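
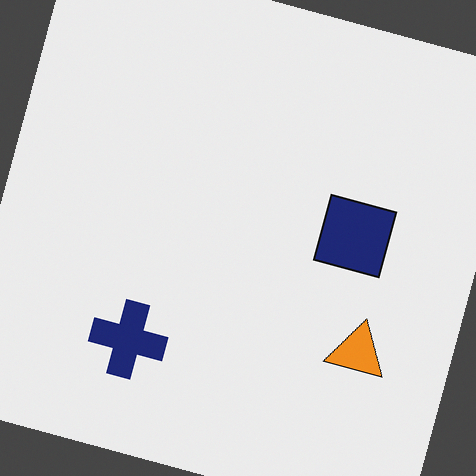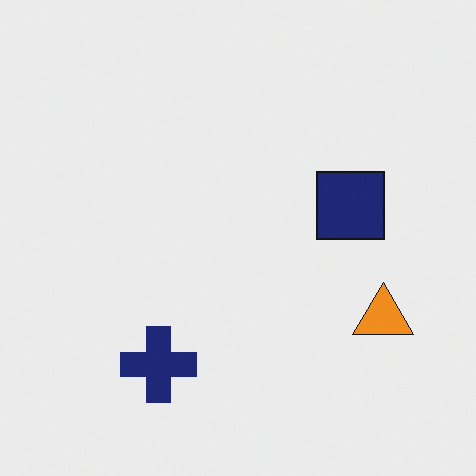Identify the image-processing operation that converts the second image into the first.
The image was rotated clockwise by a moderate amount.

Every shape is tilted by the same angle and the image corners show triangular fill wedges — a whole-image rotation by a non-right angle.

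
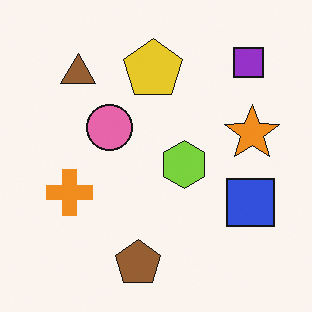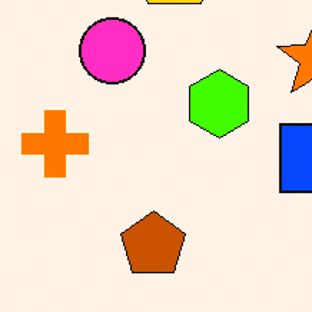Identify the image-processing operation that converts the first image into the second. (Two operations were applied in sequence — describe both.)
The second image is the first cropped to a modestly smaller region and rescaled, then made much more vivid (saturation change).

The visible shapes are larger and the field of view is narrower; shapes near the original edges may be partly or wholly outside the frame — a crop-and-rescale. All colors are more vivid — a global saturation change.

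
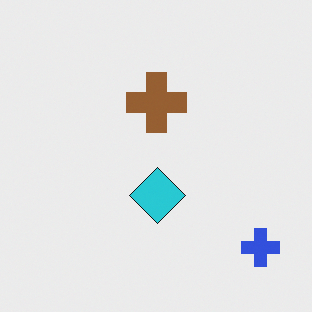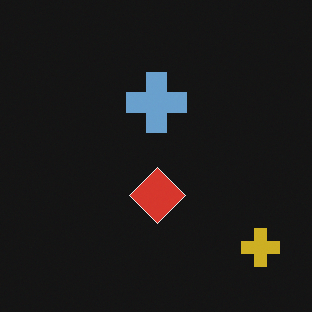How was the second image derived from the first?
It was color-inverted (negative).

The light background has become dark and every shape's color is its complement — a photographic negative.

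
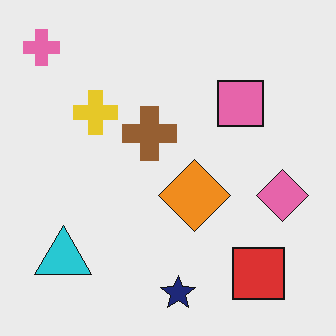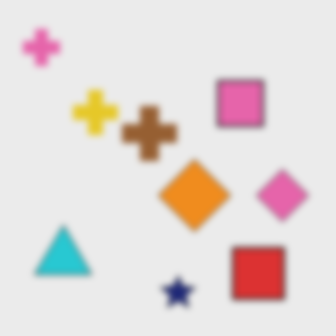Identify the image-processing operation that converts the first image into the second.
Noticeably gaussian-blurred.

Shape edges and outlines are uniformly softened across the whole image.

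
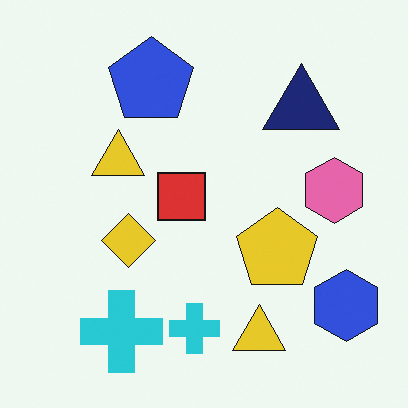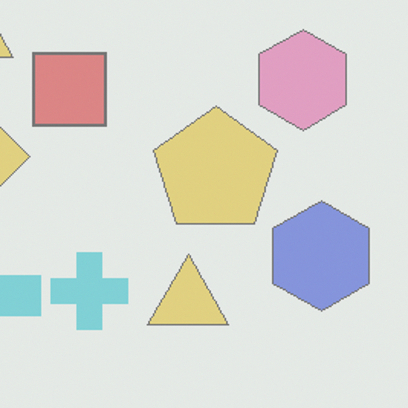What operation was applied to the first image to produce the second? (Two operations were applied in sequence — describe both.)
Cropped to a modestly smaller region and rescaled, then given much lower contrast.

The visible shapes are larger and the field of view is narrower; shapes near the original edges may be partly or wholly outside the frame — a crop-and-rescale. Tones are pushed toward mid-grey across the whole image — a global contrast change.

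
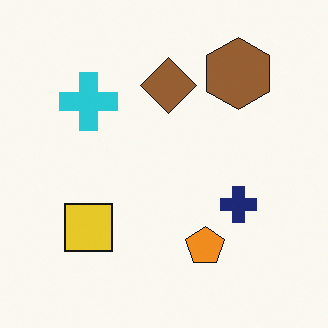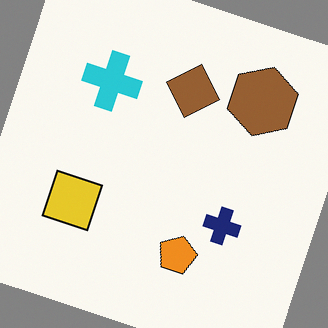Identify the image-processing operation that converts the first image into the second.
This is the original image rotated clockwise by a clearly visible amount.

Every shape is tilted by the same angle and the image corners show triangular fill wedges — a whole-image rotation by a non-right angle.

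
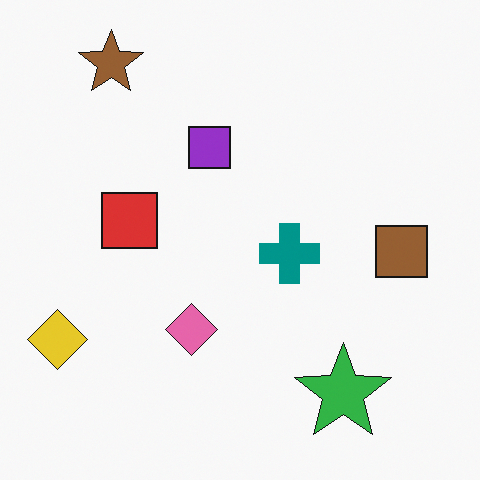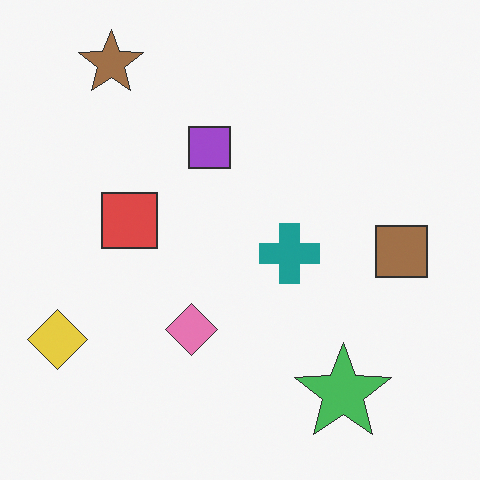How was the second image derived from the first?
It was given slightly reduced contrast.

Tones are pushed toward mid-grey across the whole image — a global contrast change.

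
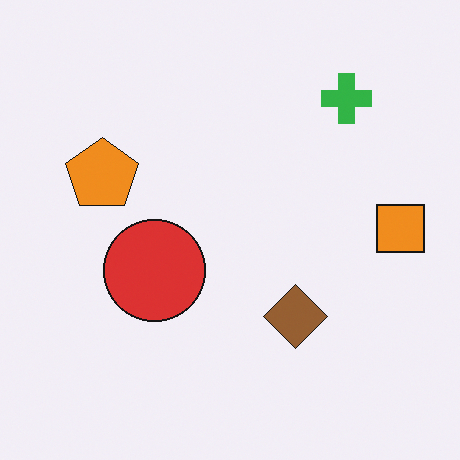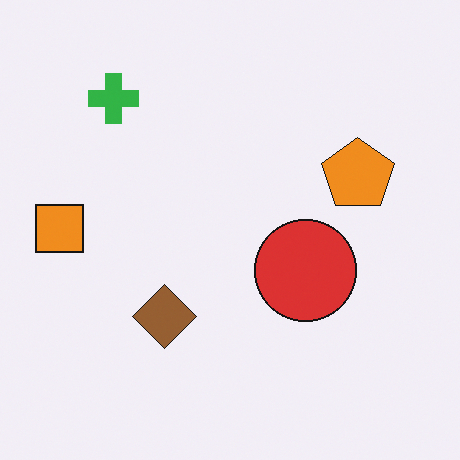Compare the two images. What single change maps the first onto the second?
This is the original image flipped horizontally (left ↔ right).

The orange square is in the right of the first image and the left of the second — shapes on opposite sides of the vertical midline have swapped in a mirror flip.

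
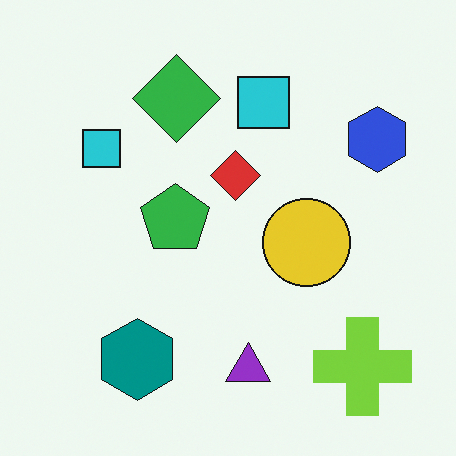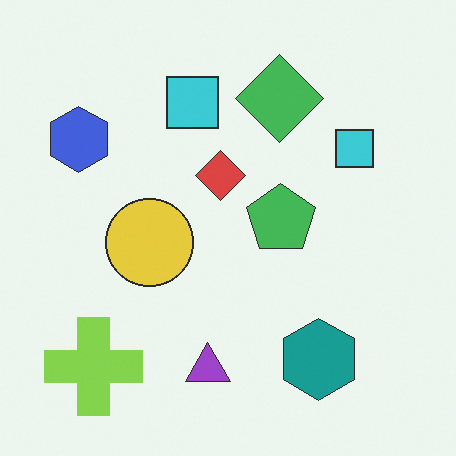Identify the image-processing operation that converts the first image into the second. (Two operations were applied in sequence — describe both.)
The image was flipped horizontally (left ↔ right), then given slightly reduced contrast.

The blue hexagon is in the top-right of the first image and the top-left of the second — shapes on opposite sides of the vertical midline have swapped in a mirror flip. Tones are pushed toward mid-grey across the whole image — a global contrast change.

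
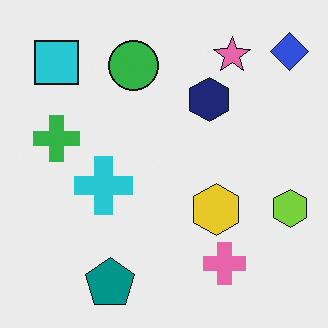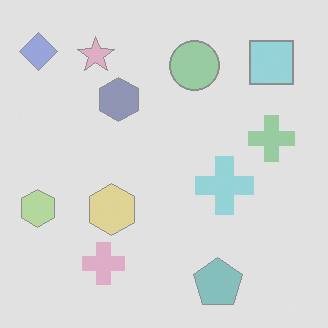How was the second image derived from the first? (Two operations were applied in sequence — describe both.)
The transformation is: flipped horizontally (left ↔ right), then given much lower contrast.

The lime hexagon is in the right of the first image and the left of the second — shapes on opposite sides of the vertical midline have swapped in a mirror flip. Tones are pushed toward mid-grey across the whole image — a global contrast change.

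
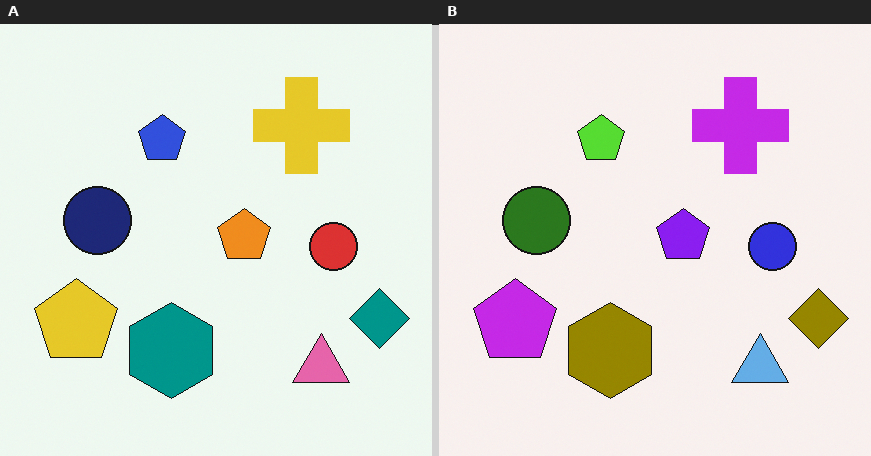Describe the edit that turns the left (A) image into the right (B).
The right (B) image is the left (A) hue-shifted by a large amount.

Every shape's color has rotated by the same amount around the hue wheel — a uniform hue shift.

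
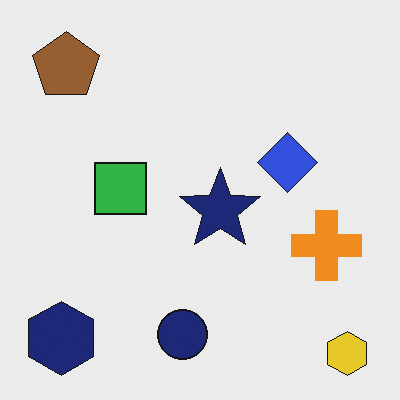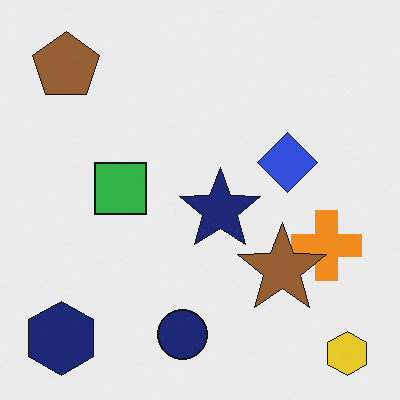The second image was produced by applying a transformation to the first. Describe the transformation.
The second image is the first overlaid with an additional brown star.

A brown star appears in the second image that is absent from the first.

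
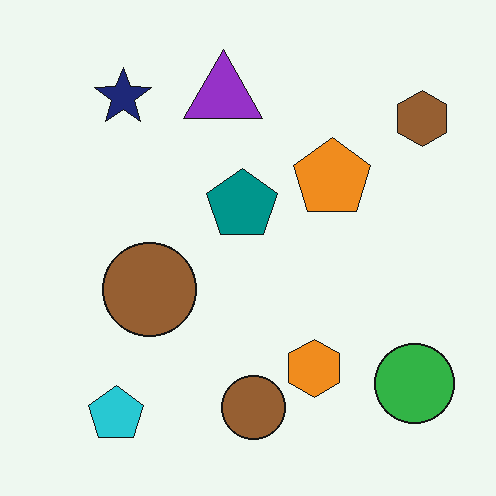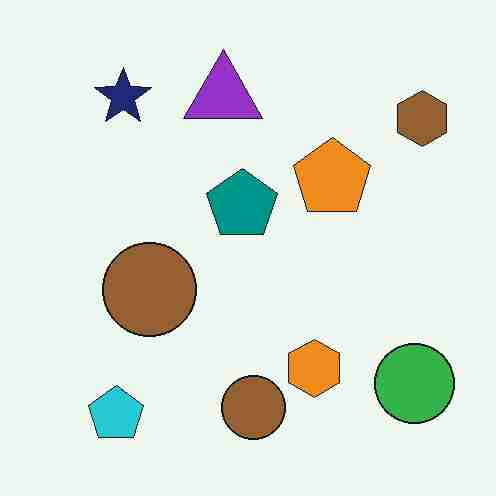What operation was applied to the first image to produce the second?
It was heavily JPEG-compressed with obvious blocking artifacts.

Blocky 8×8 compression artifacts appear around shape edges and the flat background shows ringing — characteristic JPEG degradation.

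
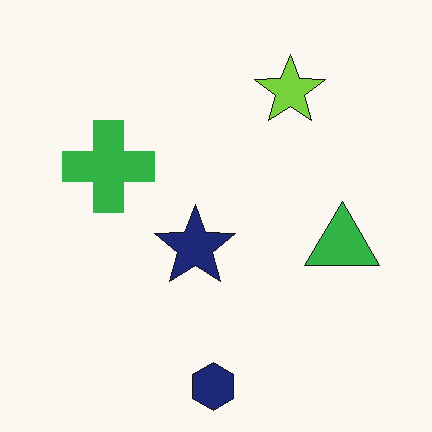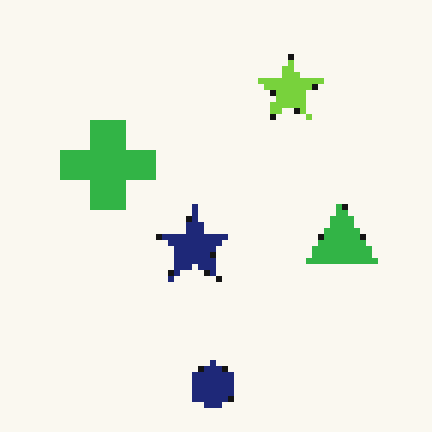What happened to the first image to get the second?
Pixelated into visible square blocks.

Shapes are reduced to large square blocks; fine edges and outlines are lost — a downscale-then-upscale (mosaic) effect.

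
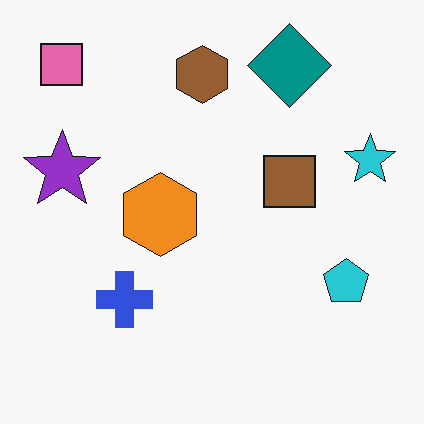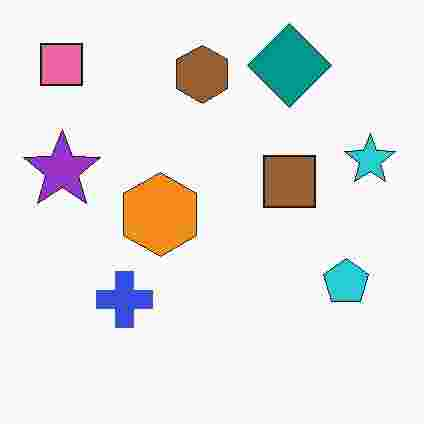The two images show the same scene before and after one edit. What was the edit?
The transformation is: degraded with heavy JPEG compression.

Blocky 8×8 compression artifacts appear around shape edges and the flat background shows ringing — characteristic JPEG degradation.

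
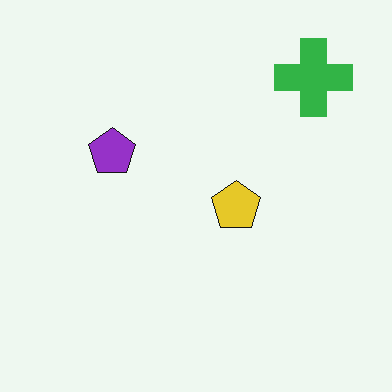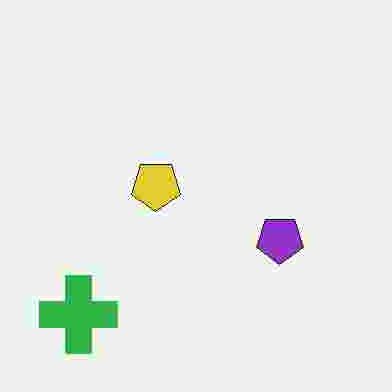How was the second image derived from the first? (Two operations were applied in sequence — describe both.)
Degraded with heavy JPEG compression, then rotated 180°.

Blocky 8×8 compression artifacts appear around shape edges and the flat background shows ringing — characteristic JPEG degradation. The green cross sits in the top-right of the first image and the bottom-left of the second — consistent with a whole-image 180° rotation.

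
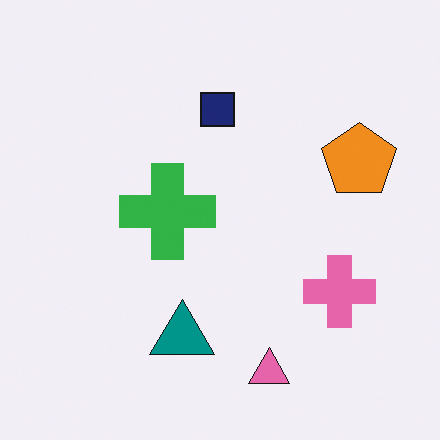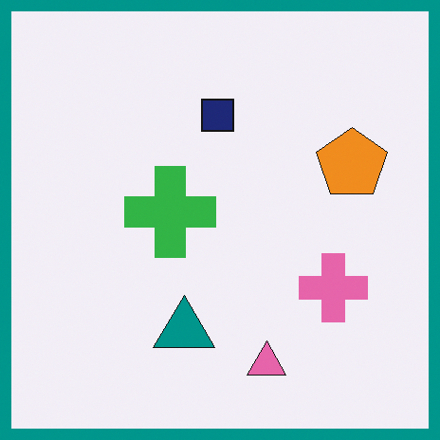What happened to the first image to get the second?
The second image is the first framed with a teal border.

A solid teal frame runs around the edge of the second image, with the content slightly shrunk inside it.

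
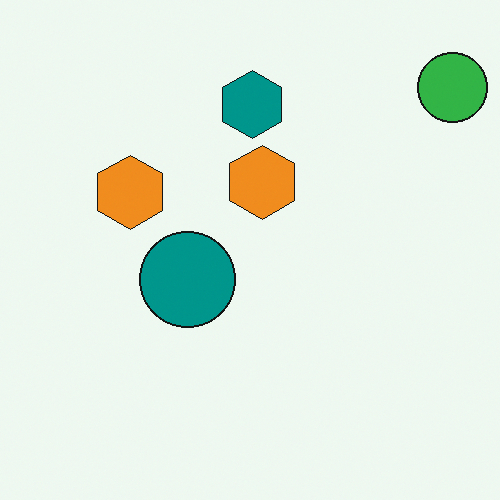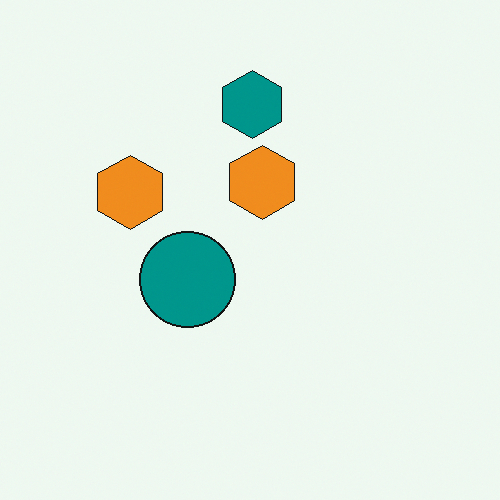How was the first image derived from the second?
The first image is the second overlaid with an additional green circle.

A green circle appears in the first image that is absent from the second.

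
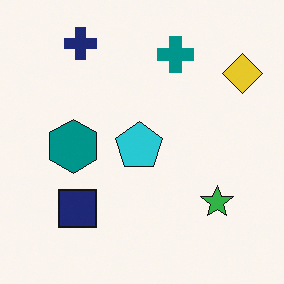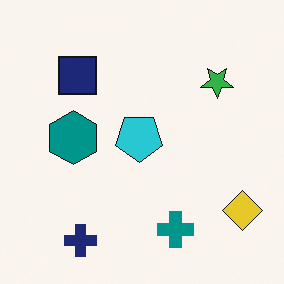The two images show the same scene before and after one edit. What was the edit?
It was flipped vertically (top ↔ bottom).

The navy cross is in the top-left of the first image and the bottom-left of the second — shapes on opposite sides of the horizontal midline have swapped in a mirror flip.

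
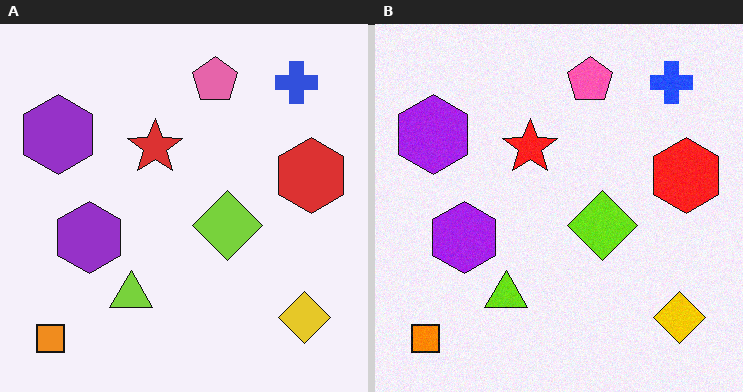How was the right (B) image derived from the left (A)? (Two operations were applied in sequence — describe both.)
The right (B) image is the left (A) slightly oversaturated, then degraded with subtle gaussian noise.

All colors are more vivid — a global saturation change. Random speckle covers the whole image, including the flat background.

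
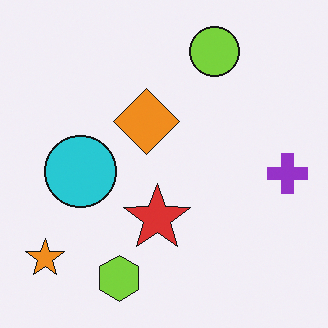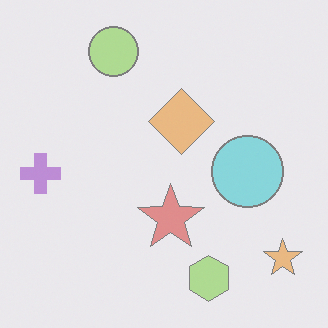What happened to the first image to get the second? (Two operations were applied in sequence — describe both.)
The second image is the first given much lower contrast, then flipped horizontally (left ↔ right).

Tones are pushed toward mid-grey across the whole image — a global contrast change. The purple cross is in the right of the first image and the left of the second — shapes on opposite sides of the vertical midline have swapped in a mirror flip.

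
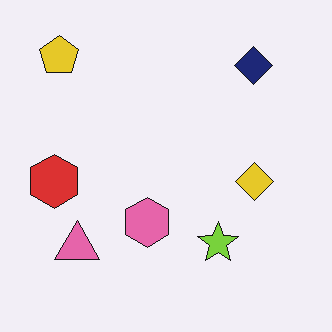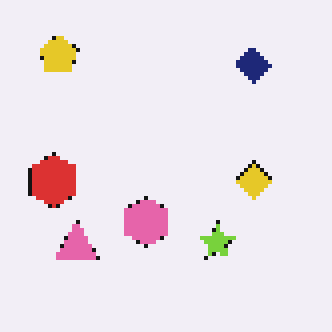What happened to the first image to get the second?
This is the original image mildly pixelated.

Shapes are reduced to large square blocks; fine edges and outlines are lost — a downscale-then-upscale (mosaic) effect.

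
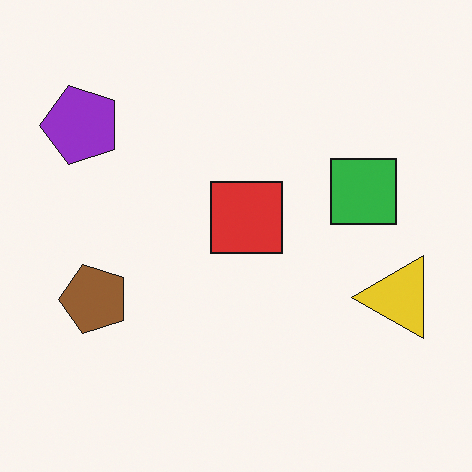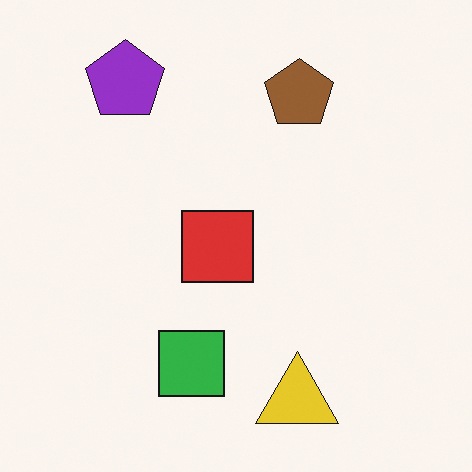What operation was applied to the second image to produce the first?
It was transposed (reflected across the top-left ↔ bottom-right diagonal).

Shapes have swapped their row and column positions — what was in the top-right is now in the bottom-left — a diagonal reflection.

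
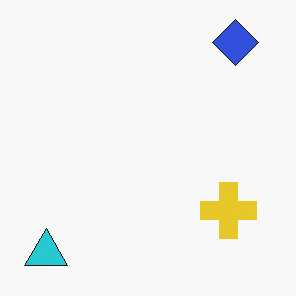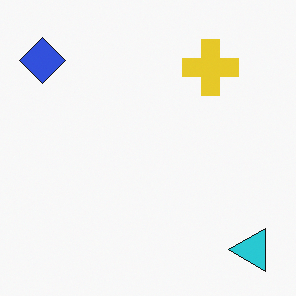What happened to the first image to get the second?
The second image is the first rotated 90° counter-clockwise.

The cyan triangle sits in the bottom-left of the first image and the bottom-right of the second — consistent with a whole-image 90° counter-clockwise rotation.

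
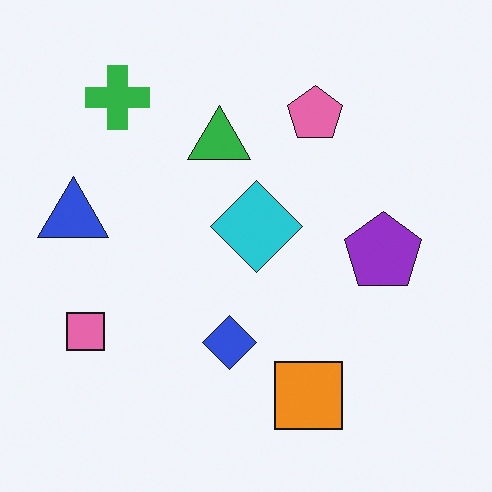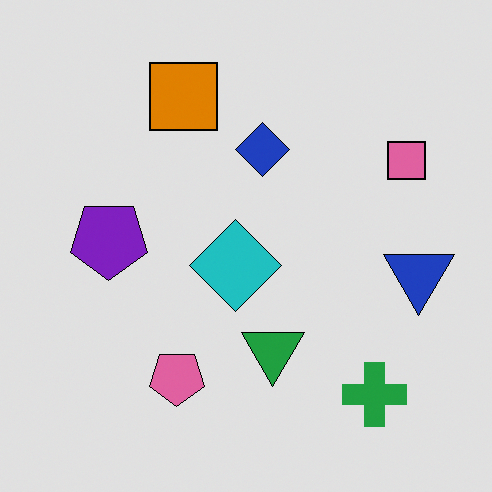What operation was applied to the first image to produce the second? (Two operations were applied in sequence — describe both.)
The image was moderately posterized, then rotated 180°.

Each flat color has snapped to a coarser quantized level — most visibly, the near-white background has dropped to a flat grey. The green cross sits in the top-left of the first image and the bottom-right of the second — consistent with a whole-image 180° rotation.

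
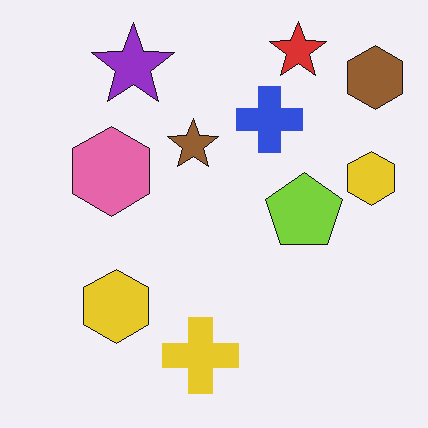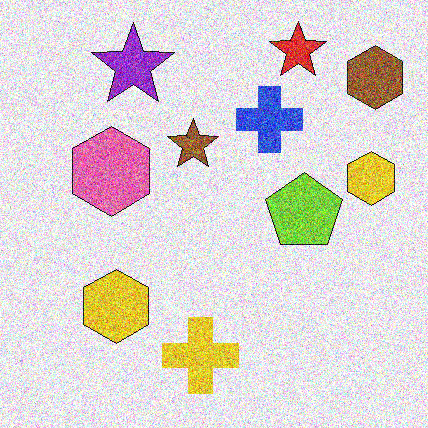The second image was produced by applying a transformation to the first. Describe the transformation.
It was degraded with heavy additive noise.

Random speckle covers the whole image, including the flat background.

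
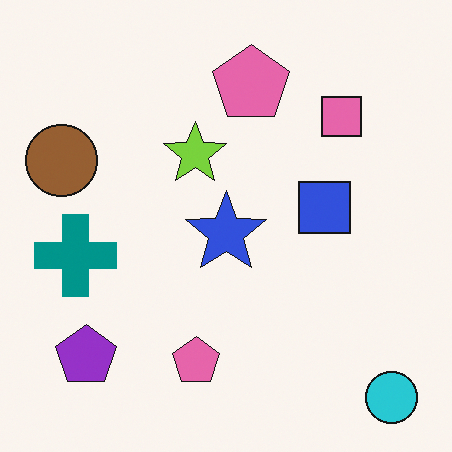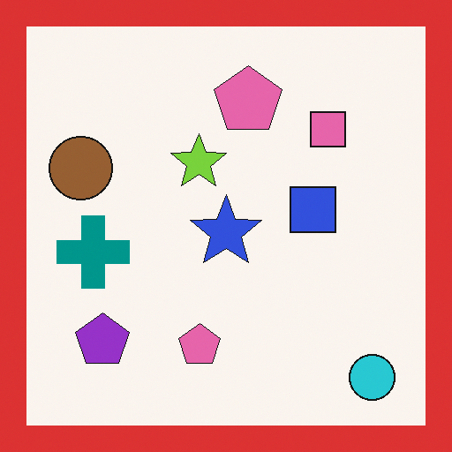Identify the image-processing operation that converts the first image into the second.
It was framed with a red border.

A solid red frame runs around the edge of the second image, with the content slightly shrunk inside it.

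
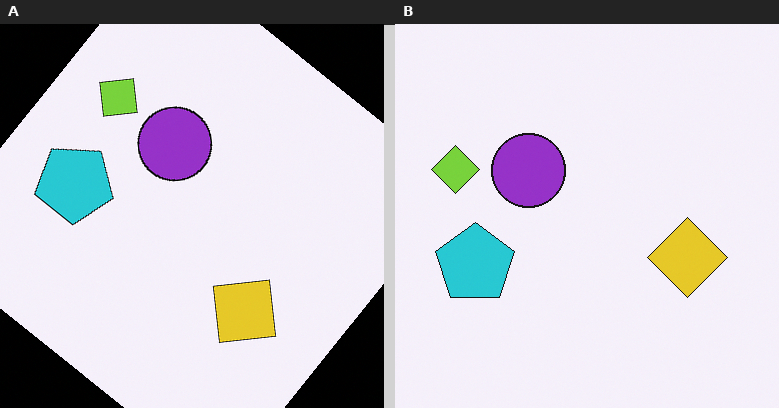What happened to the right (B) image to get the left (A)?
The left (A) image is the right (B) rotated clockwise by a large amount — several tens of degrees.

Every shape is tilted by the same angle and the image corners show triangular fill wedges — a whole-image rotation by a non-right angle.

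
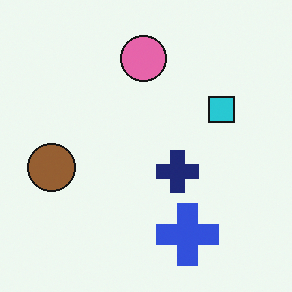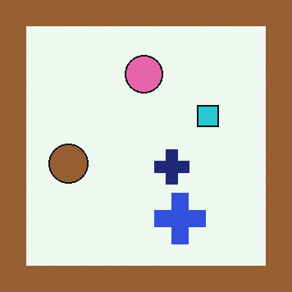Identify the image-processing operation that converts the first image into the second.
The transformation is: framed with a brown border.

A solid brown frame runs around the edge of the second image, with the content slightly shrunk inside it.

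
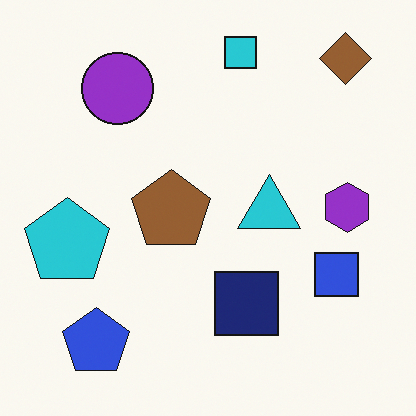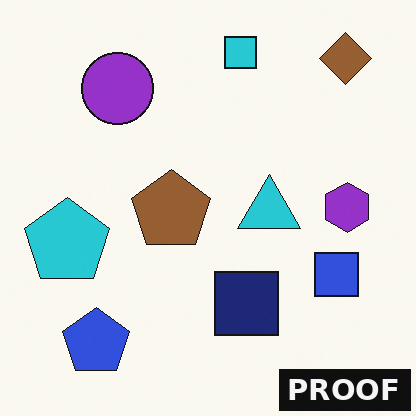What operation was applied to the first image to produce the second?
The transformation is: watermarked with the text "PROOF" in the lower-right corner.

A dark label reading "PROOF" appears in the lower-right corner.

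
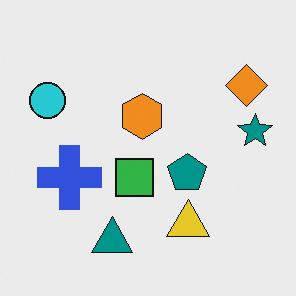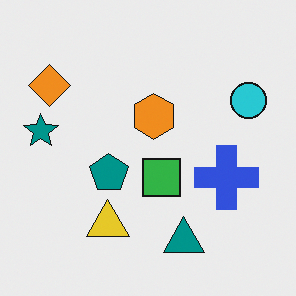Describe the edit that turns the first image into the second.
The second image is the first flipped horizontally (left ↔ right).

The teal star is in the right of the first image and the left of the second — shapes on opposite sides of the vertical midline have swapped in a mirror flip.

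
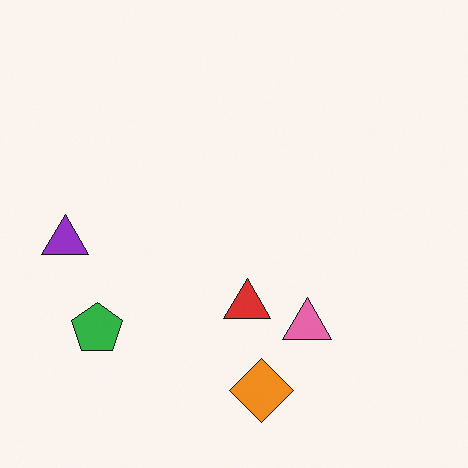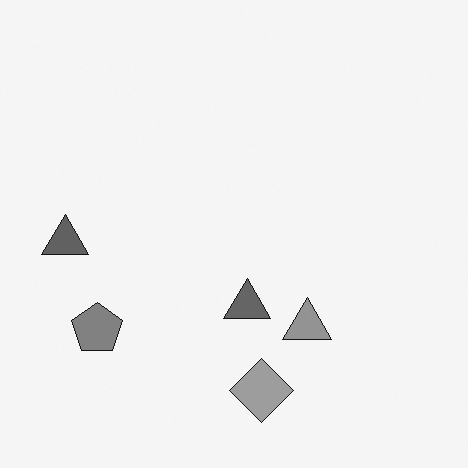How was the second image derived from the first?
The image was converted to grayscale.

All color is removed — every shape is now a shade of grey.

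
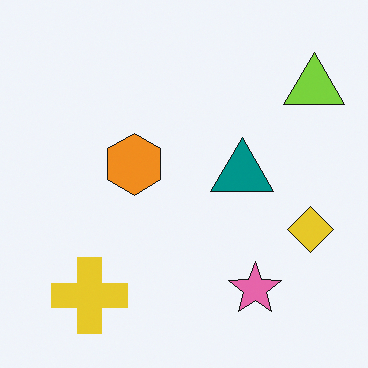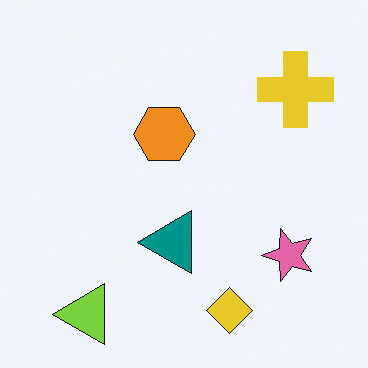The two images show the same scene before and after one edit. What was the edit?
It was transposed (reflected across the top-left ↔ bottom-right diagonal).

Shapes have swapped their row and column positions — what was in the top-right is now in the bottom-left — a diagonal reflection.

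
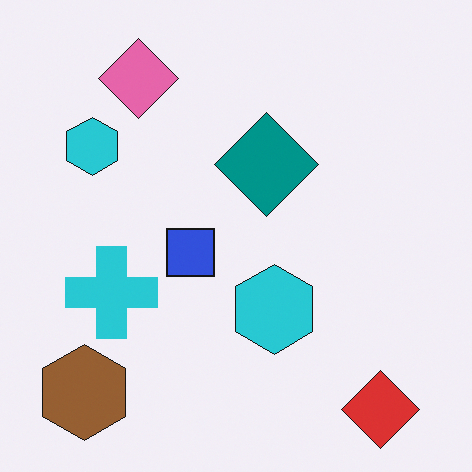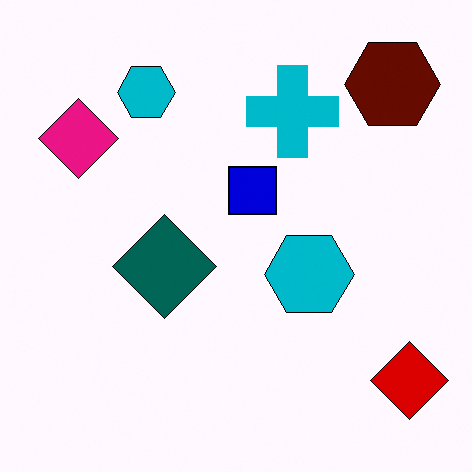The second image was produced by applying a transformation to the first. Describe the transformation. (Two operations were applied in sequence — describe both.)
The second image is the first transposed (reflected across the top-left ↔ bottom-right diagonal), then given much higher contrast.

Shapes have swapped their row and column positions — what was in the top-right is now in the bottom-left — a diagonal reflection. Tones are pushed away from mid-grey across the whole image — a global contrast change.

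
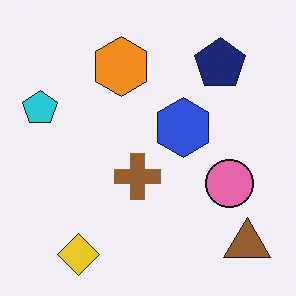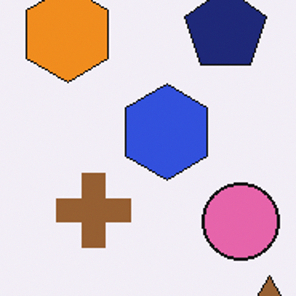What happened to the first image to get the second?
The transformation is: cropped slightly and scaled back up.

The visible shapes are larger and the field of view is narrower; shapes near the original edges may be partly or wholly outside the frame — a crop-and-rescale.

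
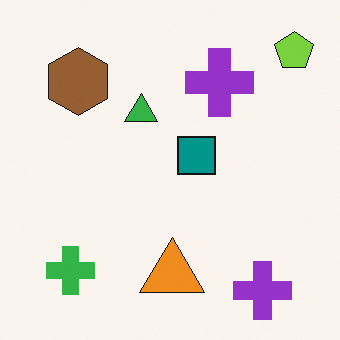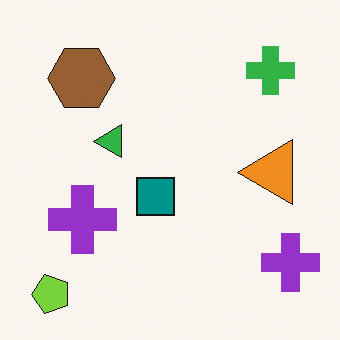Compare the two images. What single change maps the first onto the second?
Transposed (reflected across the top-left ↔ bottom-right diagonal).

Shapes have swapped their row and column positions — what was in the top-right is now in the bottom-left — a diagonal reflection.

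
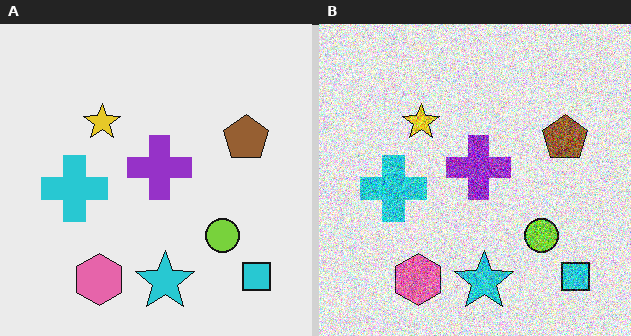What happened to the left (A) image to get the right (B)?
The transformation is: degraded with a thick layer of grain.

Random speckle covers the whole image, including the flat background.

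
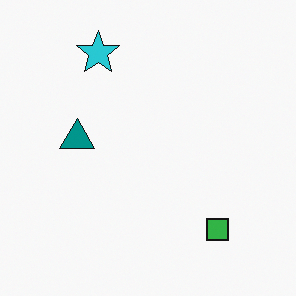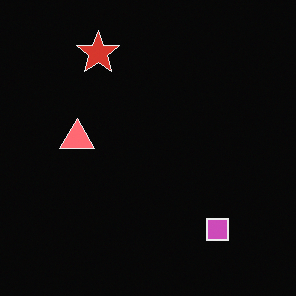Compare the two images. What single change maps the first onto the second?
Color-inverted (negative).

The light background has become dark and every shape's color is its complement — a photographic negative.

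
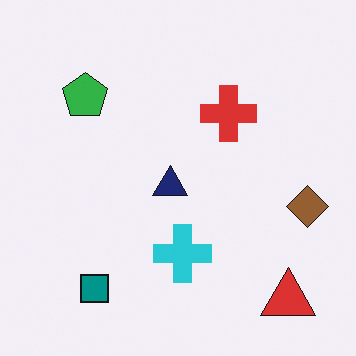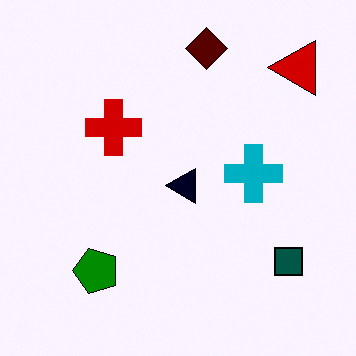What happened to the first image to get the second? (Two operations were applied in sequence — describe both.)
It was rotated 90° counter-clockwise, then given much higher contrast.

The red triangle sits in the bottom-right of the first image and the top-right of the second — consistent with a whole-image 90° counter-clockwise rotation. Tones are pushed away from mid-grey across the whole image — a global contrast change.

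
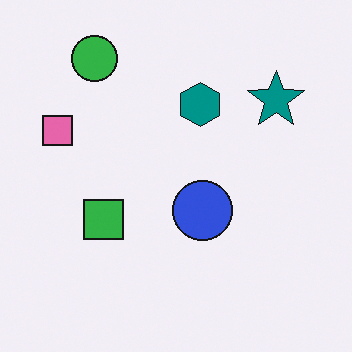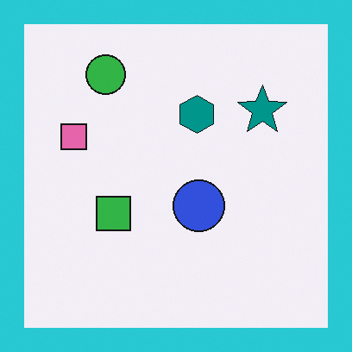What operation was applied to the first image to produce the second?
The transformation is: framed with a cyan border.

A solid cyan frame runs around the edge of the second image, with the content slightly shrunk inside it.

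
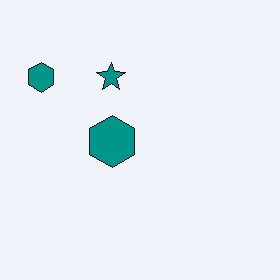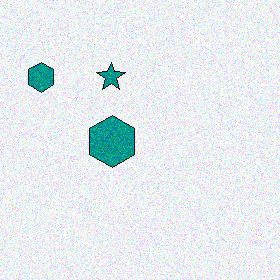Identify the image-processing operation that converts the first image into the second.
Degraded with moderate additive noise.

Random speckle covers the whole image, including the flat background.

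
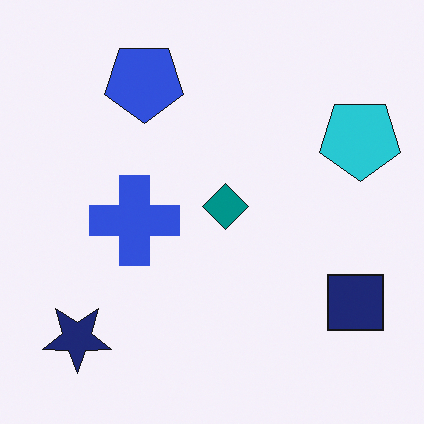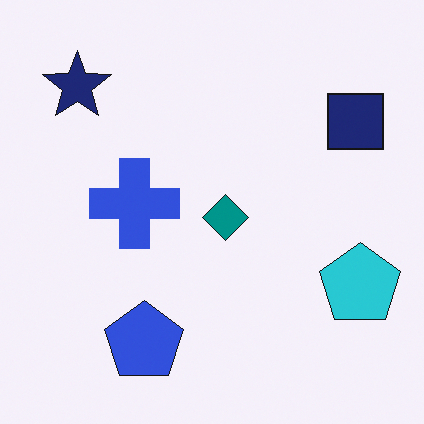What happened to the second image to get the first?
It was flipped vertically (top ↔ bottom).

The blue pentagon is in the bottom of the second image and the top of the first — shapes on opposite sides of the horizontal midline have swapped in a mirror flip.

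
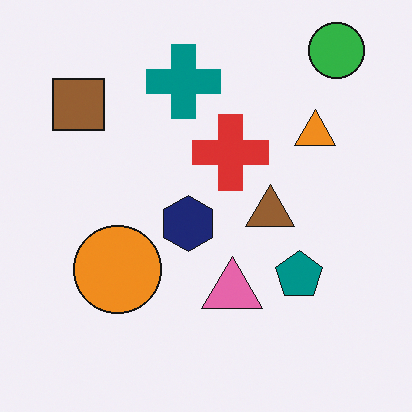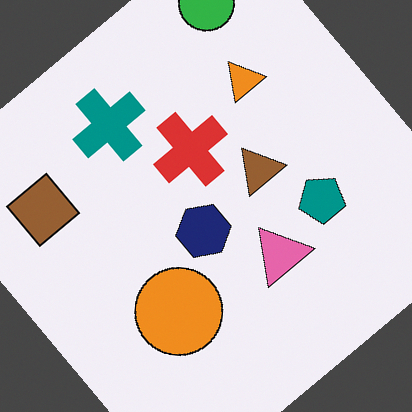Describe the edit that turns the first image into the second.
The image was rotated counter-clockwise by a large amount — several tens of degrees.

Every shape is tilted by the same angle and the image corners show triangular fill wedges — a whole-image rotation by a non-right angle.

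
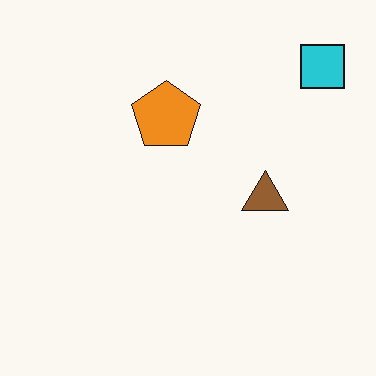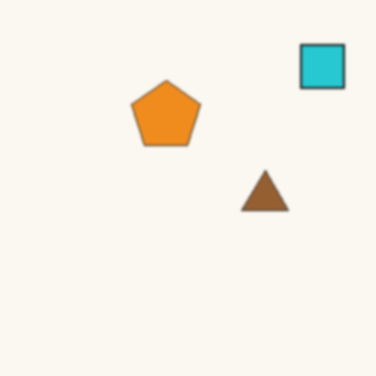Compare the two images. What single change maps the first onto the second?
This is the original image given a subtle gaussian blur.

Shape edges and outlines are uniformly softened across the whole image.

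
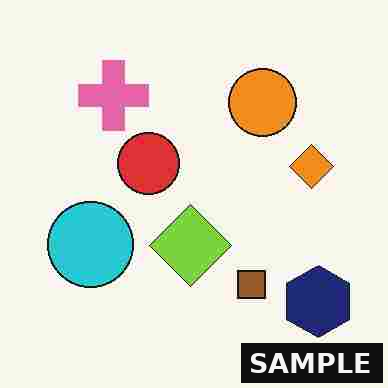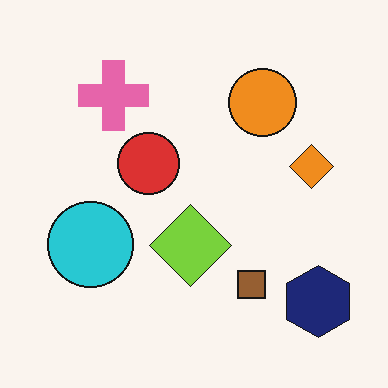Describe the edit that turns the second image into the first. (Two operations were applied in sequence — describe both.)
It was degraded with heavy JPEG compression, then watermarked with the text "SAMPLE" in the lower-right corner.

Blocky 8×8 compression artifacts appear around shape edges and the flat background shows ringing — characteristic JPEG degradation. A dark label reading "SAMPLE" appears in the lower-right corner.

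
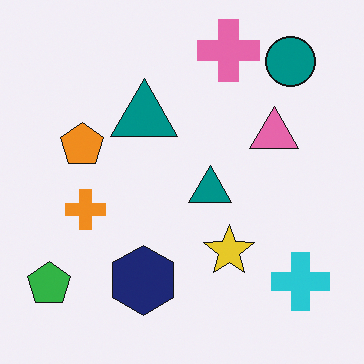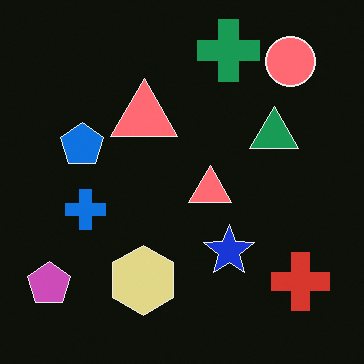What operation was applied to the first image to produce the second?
The transformation is: color-inverted (negative).

The light background has become dark and every shape's color is its complement — a photographic negative.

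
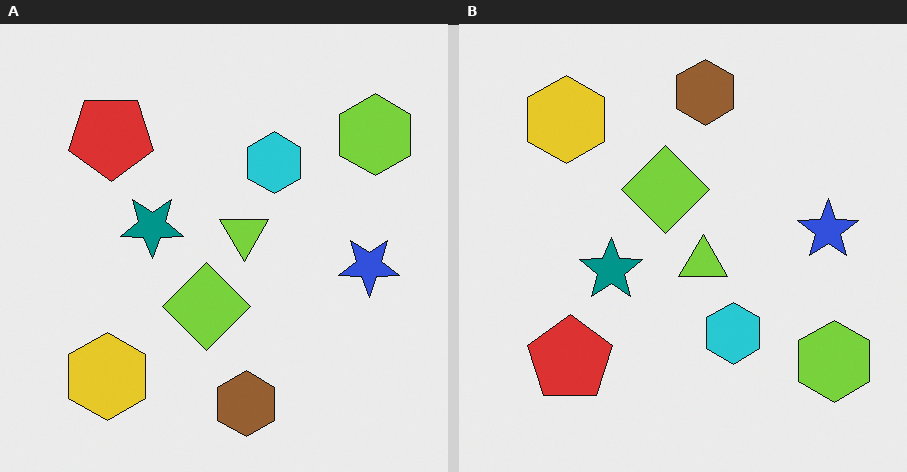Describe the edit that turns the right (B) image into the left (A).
This is the original image flipped vertically (top ↔ bottom).

The brown hexagon is in the top of the right (B) image and the bottom of the left (A) — shapes on opposite sides of the horizontal midline have swapped in a mirror flip.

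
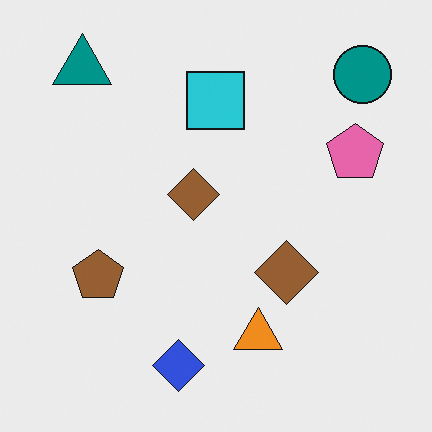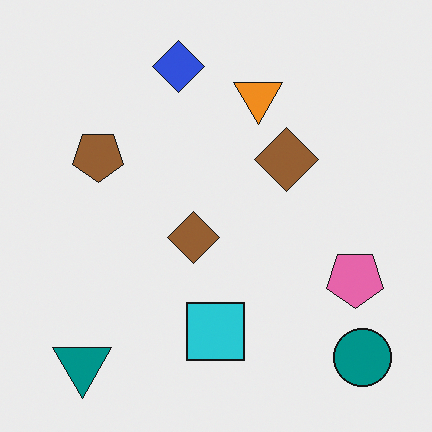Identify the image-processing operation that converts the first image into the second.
It was flipped vertically (top ↔ bottom).

The teal triangle is in the top-left of the first image and the bottom-left of the second — shapes on opposite sides of the horizontal midline have swapped in a mirror flip.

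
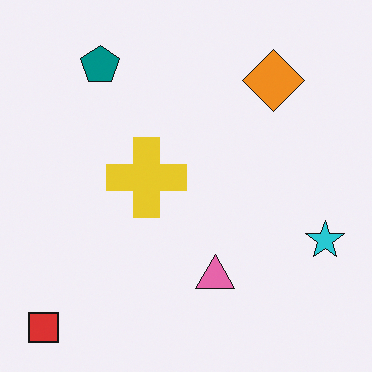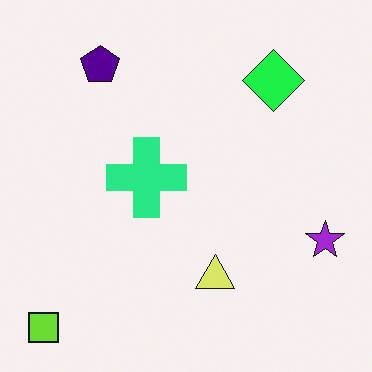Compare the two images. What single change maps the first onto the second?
It was hue-shifted by a moderate amount.

Every shape's color has rotated by the same amount around the hue wheel — a uniform hue shift.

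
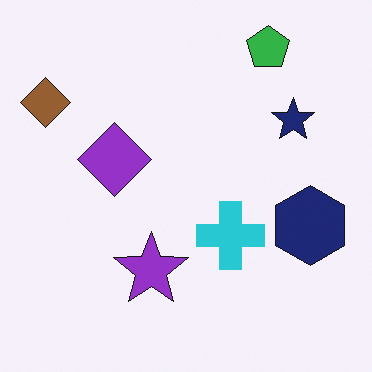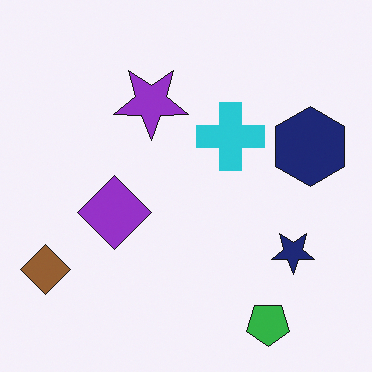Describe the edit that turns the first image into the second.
The transformation is: flipped vertically (top ↔ bottom).

The green pentagon is in the top-right of the first image and the bottom-right of the second — shapes on opposite sides of the horizontal midline have swapped in a mirror flip.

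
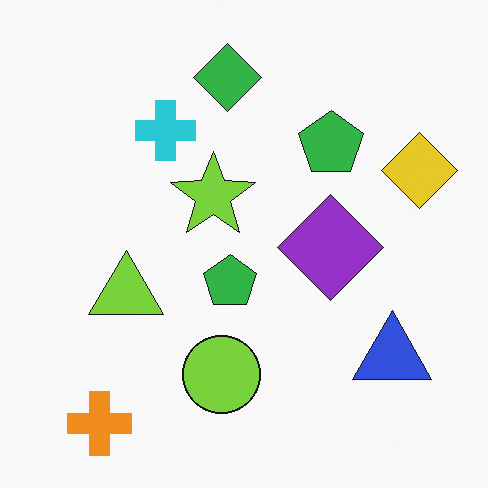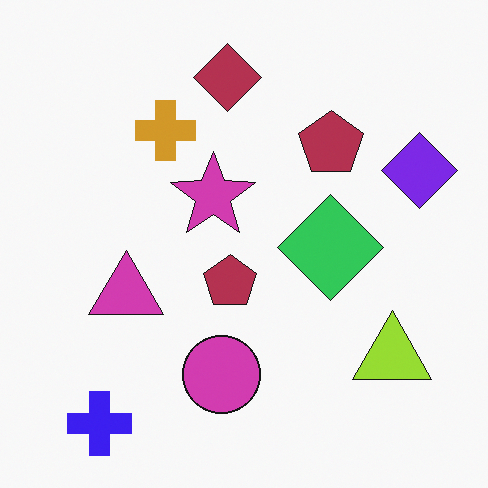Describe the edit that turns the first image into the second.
The image was hue-shifted through roughly half the color wheel.

Every shape's color has rotated by the same amount around the hue wheel — a uniform hue shift.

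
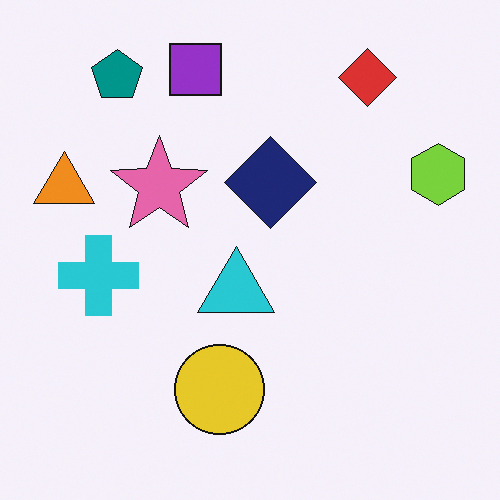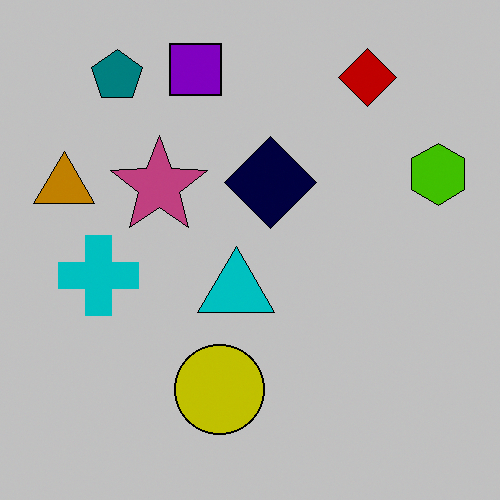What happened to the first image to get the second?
It was heavily posterized to just a handful of flat colors.

Each flat color has snapped to a coarser quantized level — most visibly, the near-white background has dropped to a flat grey.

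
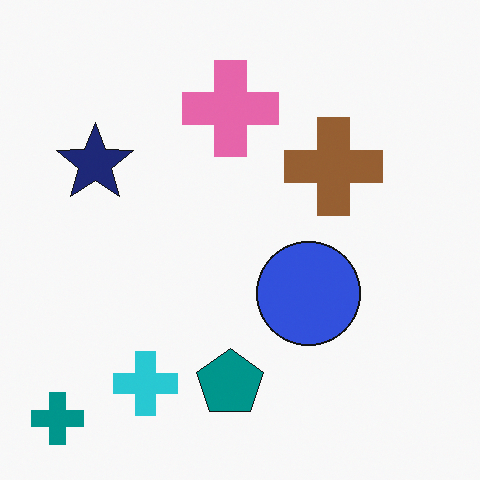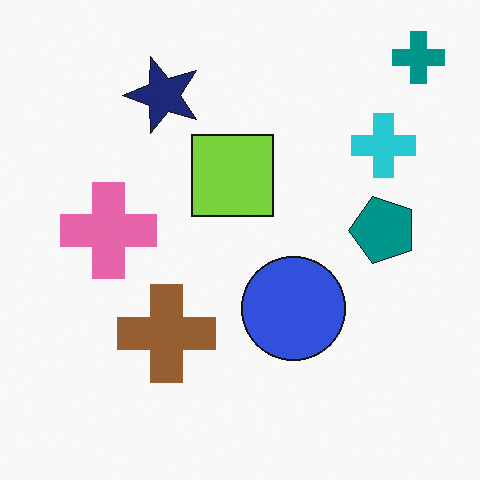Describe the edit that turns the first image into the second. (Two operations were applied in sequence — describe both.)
The transformation is: transposed (reflected across the top-left ↔ bottom-right diagonal), then overlaid with an additional lime square.

Shapes have swapped their row and column positions — what was in the top-right is now in the bottom-left — a diagonal reflection. A lime square appears in the second image that is absent from the first.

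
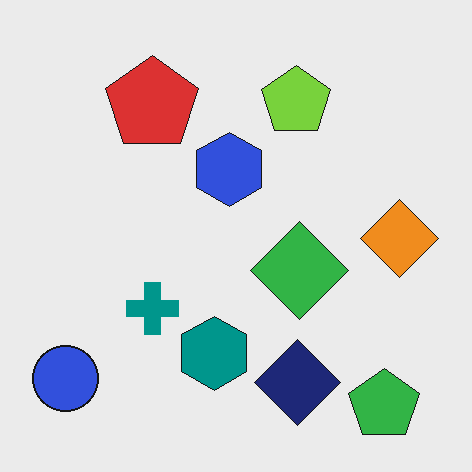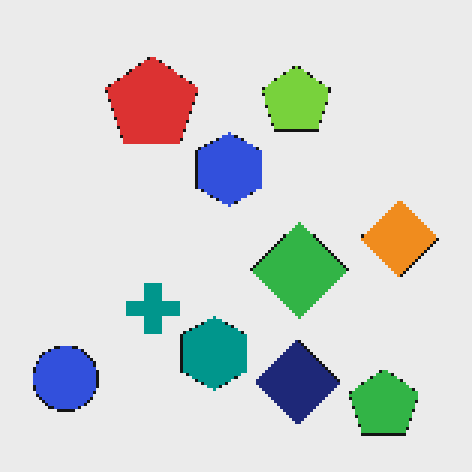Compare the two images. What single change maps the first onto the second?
The image was lightly pixelated (a mild mosaic effect).

Shapes are reduced to large square blocks; fine edges and outlines are lost — a downscale-then-upscale (mosaic) effect.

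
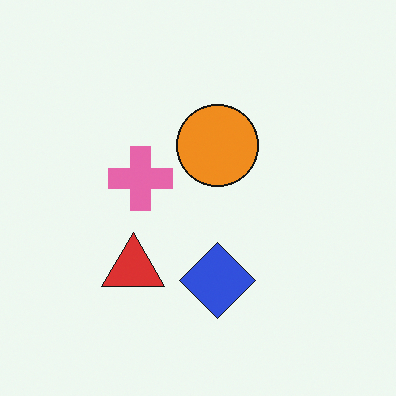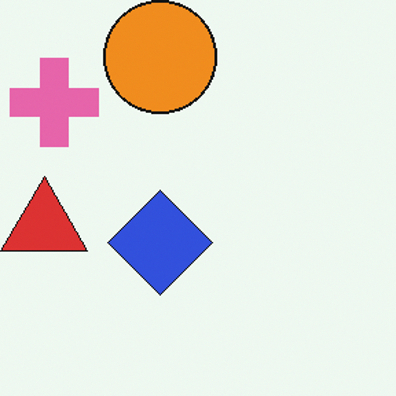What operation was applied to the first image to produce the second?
This is the original image cropped slightly and scaled back up.

The visible shapes are larger and the field of view is narrower; shapes near the original edges may be partly or wholly outside the frame — a crop-and-rescale.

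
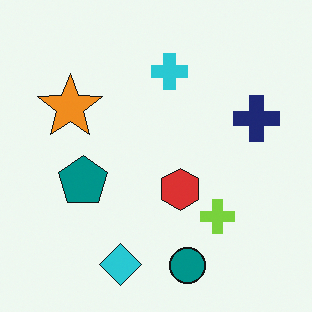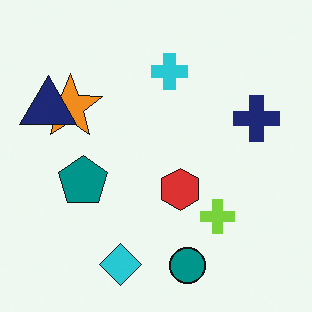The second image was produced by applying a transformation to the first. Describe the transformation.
It was overlaid with an additional navy triangle.

A navy triangle appears in the second image that is absent from the first.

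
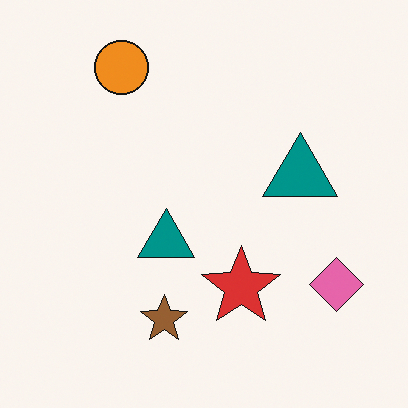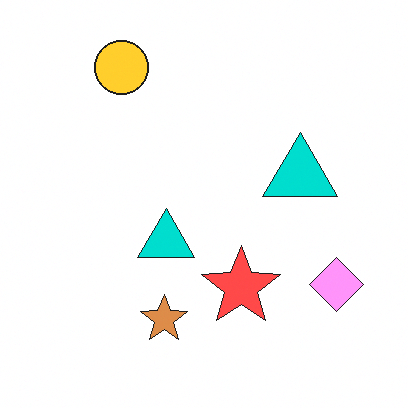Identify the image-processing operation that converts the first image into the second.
The second image is the first noticeably brightened.

Every pixel — background and shapes alike — is uniformly brightened.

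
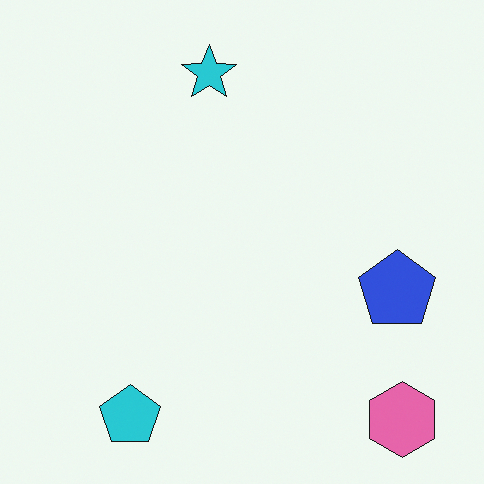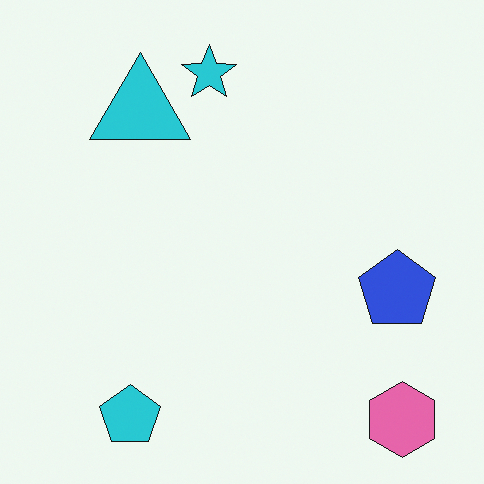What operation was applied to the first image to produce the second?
It was overlaid with an additional cyan triangle.

A cyan triangle appears in the second image that is absent from the first.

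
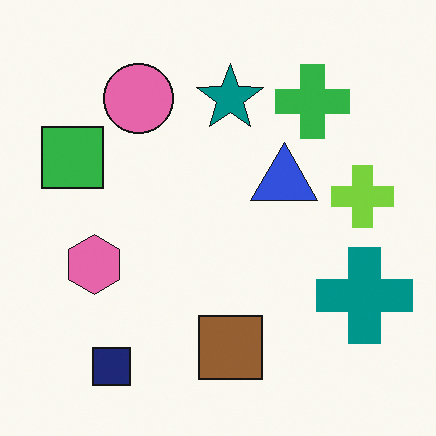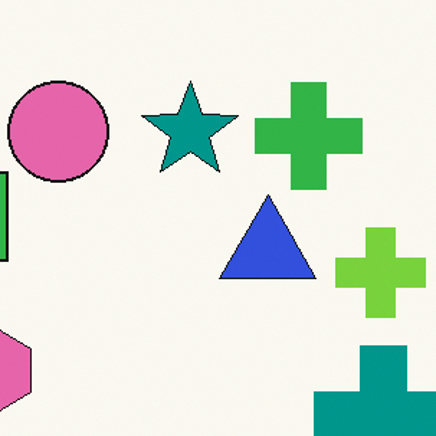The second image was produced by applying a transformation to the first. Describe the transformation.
It was cropped to a modestly smaller region and rescaled.

The visible shapes are larger and the field of view is narrower; shapes near the original edges may be partly or wholly outside the frame — a crop-and-rescale.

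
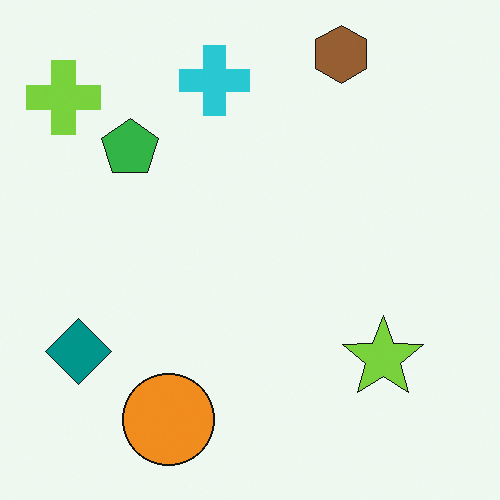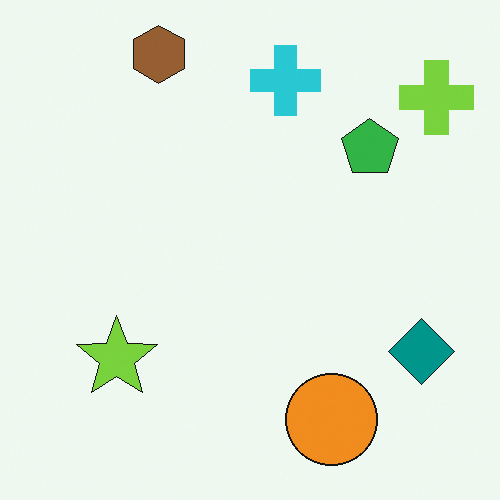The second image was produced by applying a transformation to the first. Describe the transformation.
The second image is the first flipped horizontally (left ↔ right).

The lime cross is in the top-left of the first image and the top-right of the second — shapes on opposite sides of the vertical midline have swapped in a mirror flip.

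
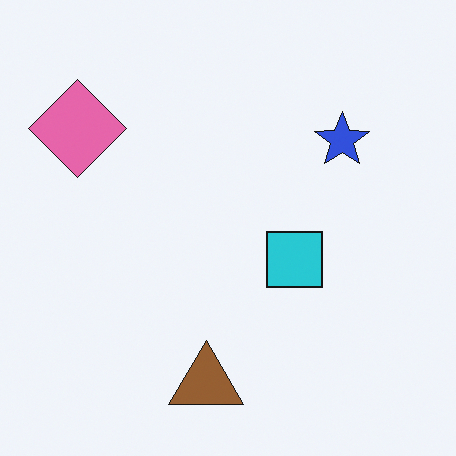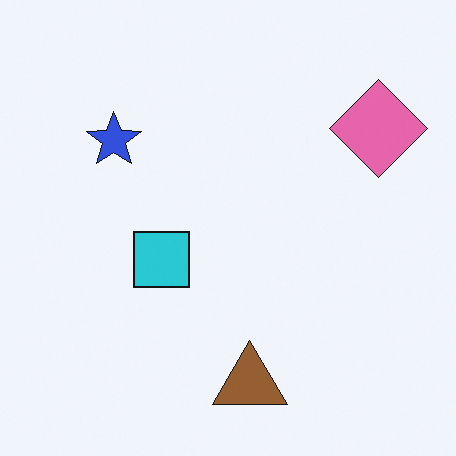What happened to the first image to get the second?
The image was flipped horizontally (left ↔ right).

The pink diamond is in the top-left of the first image and the top-right of the second — shapes on opposite sides of the vertical midline have swapped in a mirror flip.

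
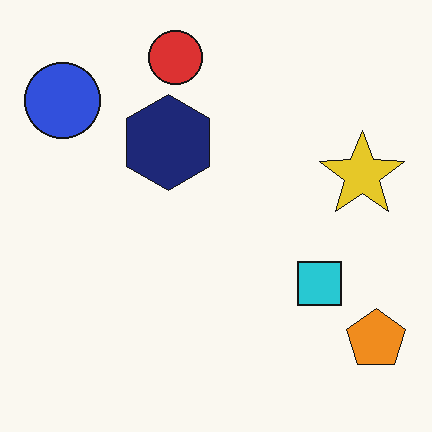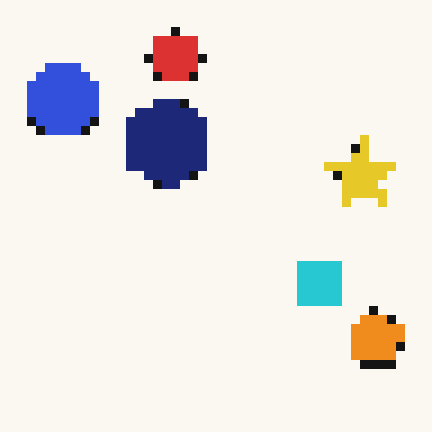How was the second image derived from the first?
The transformation is: coarsely pixelated.

Shapes are reduced to large square blocks; fine edges and outlines are lost — a downscale-then-upscale (mosaic) effect.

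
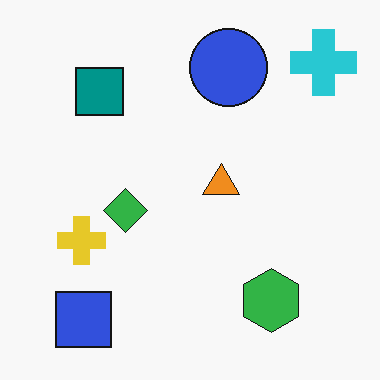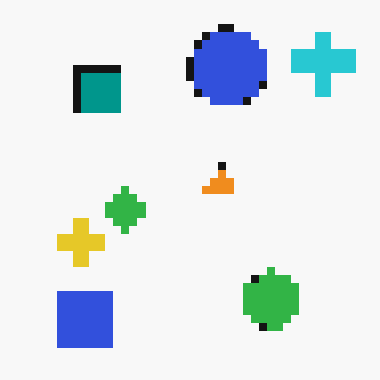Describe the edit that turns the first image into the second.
The transformation is: moderately pixelated.

Shapes are reduced to large square blocks; fine edges and outlines are lost — a downscale-then-upscale (mosaic) effect.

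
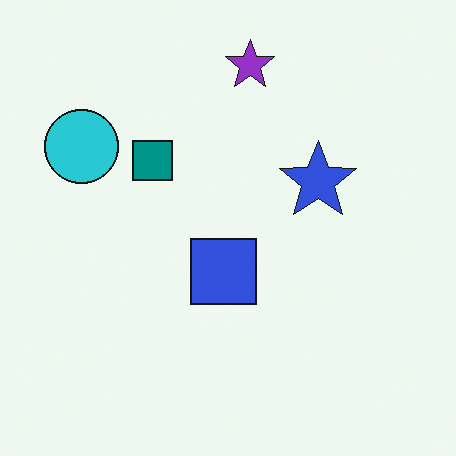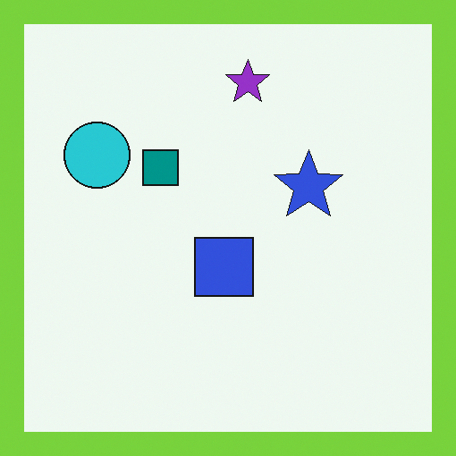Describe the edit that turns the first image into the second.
This is the original image framed with a lime border.

A solid lime frame runs around the edge of the second image, with the content slightly shrunk inside it.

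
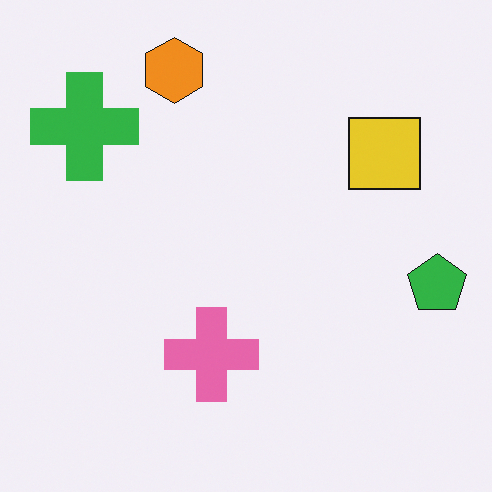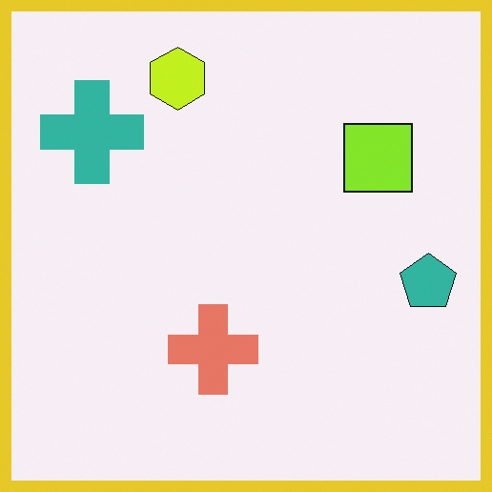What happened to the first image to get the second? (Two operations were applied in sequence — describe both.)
The image was hue-shifted slightly, then framed with a yellow border.

Every shape's color has rotated by the same amount around the hue wheel — a uniform hue shift. A solid yellow frame runs around the edge of the second image, with the content slightly shrunk inside it.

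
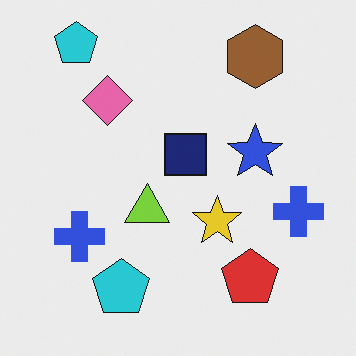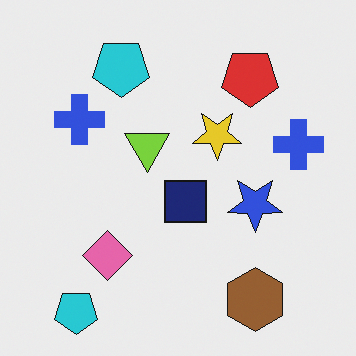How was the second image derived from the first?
The image was flipped vertically (top ↔ bottom).

The brown hexagon is in the top-right of the first image and the bottom-right of the second — shapes on opposite sides of the horizontal midline have swapped in a mirror flip.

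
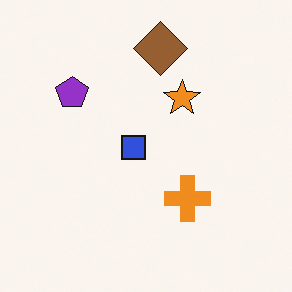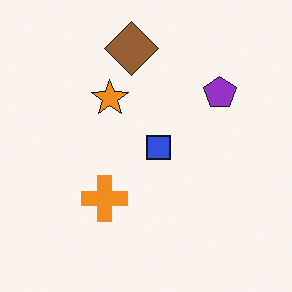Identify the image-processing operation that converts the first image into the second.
This is the original image flipped horizontally (left ↔ right).

The purple pentagon is in the top-left of the first image and the top-right of the second — shapes on opposite sides of the vertical midline have swapped in a mirror flip.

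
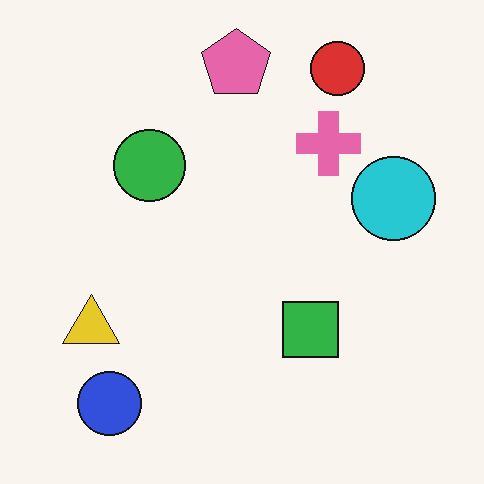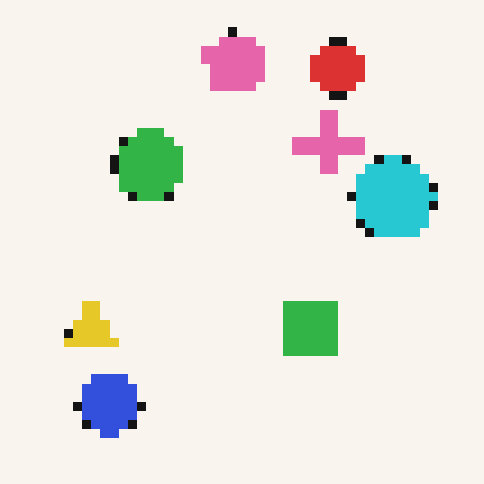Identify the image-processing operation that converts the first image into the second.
This is the original image heavily pixelated into large blocks.

Shapes are reduced to large square blocks; fine edges and outlines are lost — a downscale-then-upscale (mosaic) effect.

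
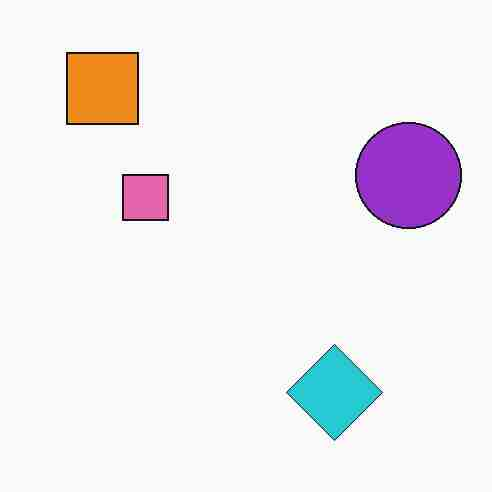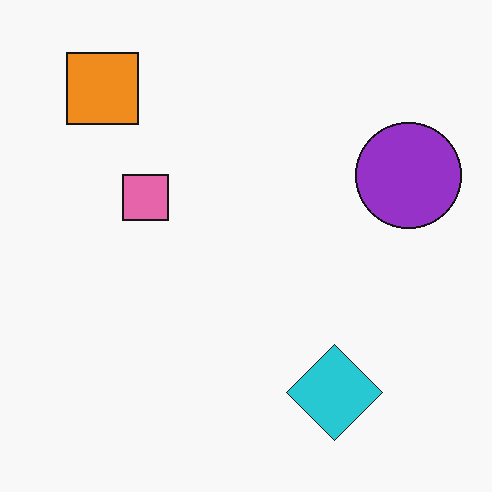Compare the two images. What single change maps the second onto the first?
This is the original image degraded with heavy JPEG compression.

Blocky 8×8 compression artifacts appear around shape edges and the flat background shows ringing — characteristic JPEG degradation.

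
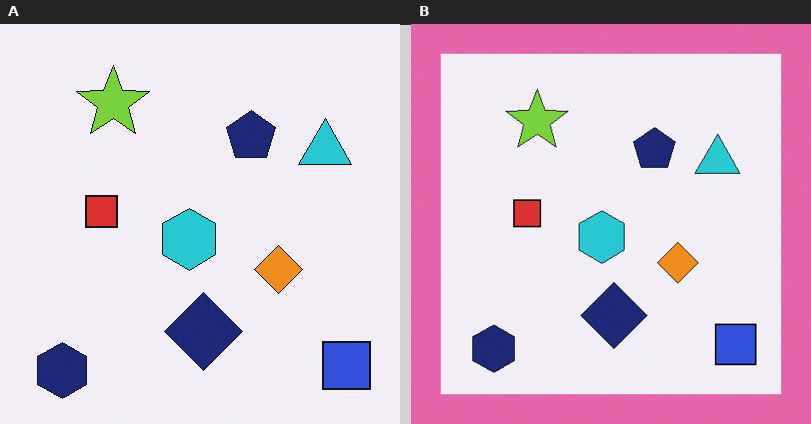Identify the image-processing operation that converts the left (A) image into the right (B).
The right (B) image is the left (A) framed with a pink border.

A solid pink frame runs around the edge of the right (B) image, with the content slightly shrunk inside it.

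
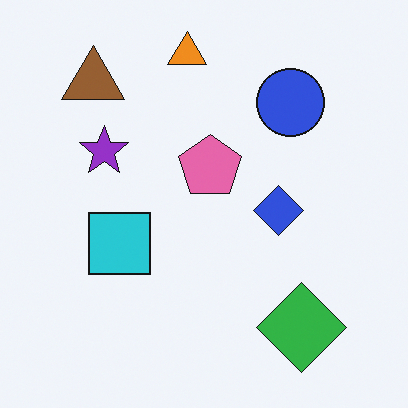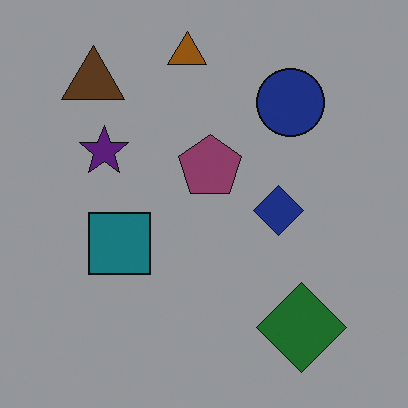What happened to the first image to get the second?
The image was noticeably darkened.

Every pixel — background and shapes alike — is uniformly darkened.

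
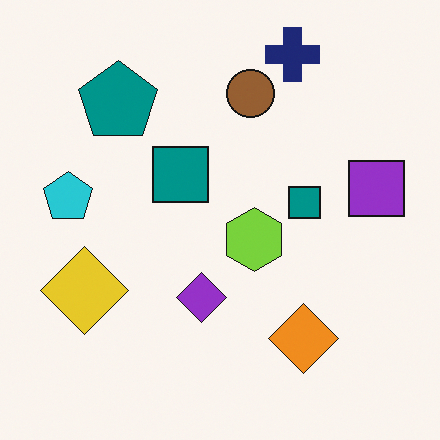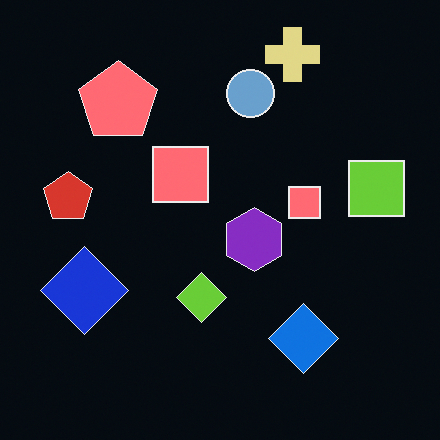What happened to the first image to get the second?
The second image is the first color-inverted (negative).

The light background has become dark and every shape's color is its complement — a photographic negative.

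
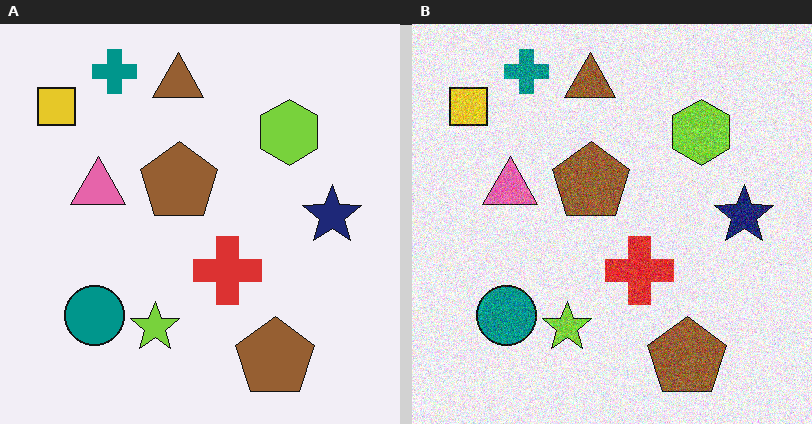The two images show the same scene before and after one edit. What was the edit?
The right (B) image is the left (A) degraded with visible gaussian noise.

Random speckle covers the whole image, including the flat background.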